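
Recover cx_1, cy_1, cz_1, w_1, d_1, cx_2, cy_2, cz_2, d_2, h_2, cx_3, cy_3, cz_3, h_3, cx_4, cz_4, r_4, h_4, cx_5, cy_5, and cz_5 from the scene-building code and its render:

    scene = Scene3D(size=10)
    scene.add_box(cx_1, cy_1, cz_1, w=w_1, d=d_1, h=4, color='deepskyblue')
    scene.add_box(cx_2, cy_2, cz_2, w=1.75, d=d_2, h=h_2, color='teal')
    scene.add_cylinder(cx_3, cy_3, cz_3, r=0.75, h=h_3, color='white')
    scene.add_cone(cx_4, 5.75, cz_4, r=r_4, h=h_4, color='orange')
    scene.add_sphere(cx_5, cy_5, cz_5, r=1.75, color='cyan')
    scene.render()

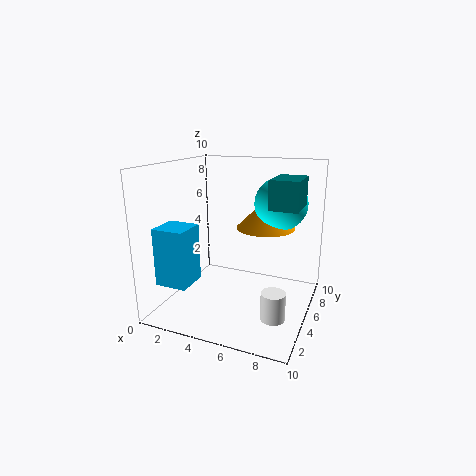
cx_1 = 0.25
cy_1 = 1.75
cz_1 = 2
w_1 = 2.25
d_1 = 2.25
cx_2 = 7.75
cy_2 = 2.75
cz_2 = 7.75
d_2 = 2.5
h_2 = 1.75
cx_3 = 8.5
cy_3 = 2
cz_3 = 1.25
h_3 = 1.75
cx_4 = 6.75
cz_4 = 5.75
r_4 = 2
h_4 = 2
cx_5 = 7.75
cy_5 = 5.75
cz_5 = 7.5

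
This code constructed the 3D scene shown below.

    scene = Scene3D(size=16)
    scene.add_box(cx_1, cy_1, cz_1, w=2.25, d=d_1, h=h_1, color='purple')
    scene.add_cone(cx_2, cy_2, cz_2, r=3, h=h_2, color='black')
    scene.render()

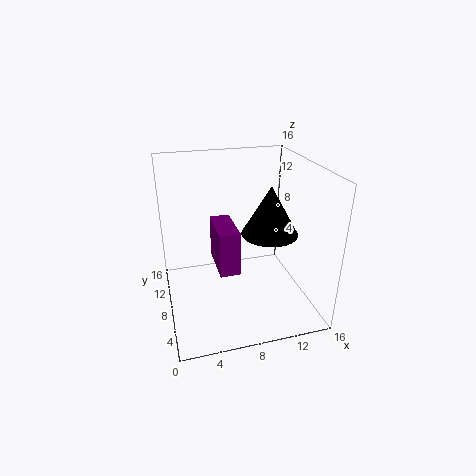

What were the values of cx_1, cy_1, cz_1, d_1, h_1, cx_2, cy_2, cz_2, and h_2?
cx_1 = 5.5; cy_1 = 6; cz_1 = 4.5; d_1 = 5.25; h_1 = 5; cx_2 = 11; cy_2 = 6.25; cz_2 = 9; h_2 = 5.25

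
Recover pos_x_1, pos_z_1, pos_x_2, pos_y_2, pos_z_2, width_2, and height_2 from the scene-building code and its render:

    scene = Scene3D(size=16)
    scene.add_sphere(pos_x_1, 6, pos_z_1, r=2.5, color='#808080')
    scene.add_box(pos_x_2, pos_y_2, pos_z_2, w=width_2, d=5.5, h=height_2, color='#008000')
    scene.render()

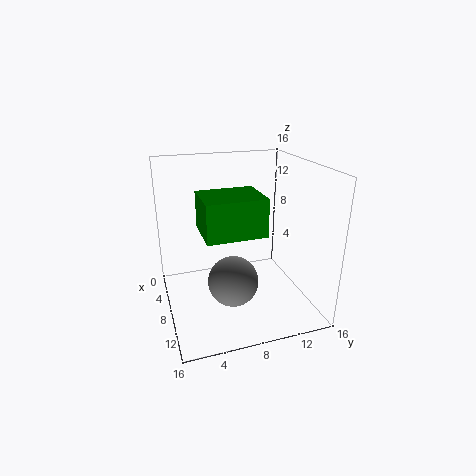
pos_x_1 = 12.5, pos_z_1 = 5.5, pos_x_2 = 10.5, pos_y_2 = 3, pos_z_2 = 11, width_2 = 4.5, height_2 = 3.5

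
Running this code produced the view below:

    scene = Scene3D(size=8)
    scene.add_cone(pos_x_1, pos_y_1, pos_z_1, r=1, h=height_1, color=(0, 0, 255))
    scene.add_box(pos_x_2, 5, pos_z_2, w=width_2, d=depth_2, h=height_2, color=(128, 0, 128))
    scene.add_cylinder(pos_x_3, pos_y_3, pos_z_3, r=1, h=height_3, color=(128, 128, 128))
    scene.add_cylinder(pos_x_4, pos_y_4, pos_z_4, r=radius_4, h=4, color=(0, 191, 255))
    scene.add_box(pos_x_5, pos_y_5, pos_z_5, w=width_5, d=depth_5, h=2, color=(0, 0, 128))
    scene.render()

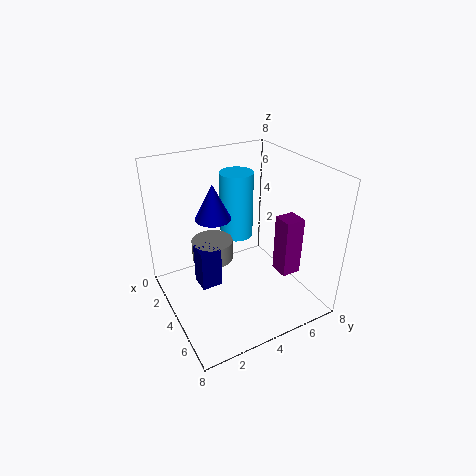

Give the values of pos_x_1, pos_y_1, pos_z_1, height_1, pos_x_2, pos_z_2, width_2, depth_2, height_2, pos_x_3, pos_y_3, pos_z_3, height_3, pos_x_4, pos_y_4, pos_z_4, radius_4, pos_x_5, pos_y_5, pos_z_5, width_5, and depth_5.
pos_x_1 = 3; pos_y_1 = 3; pos_z_1 = 5; height_1 = 2; pos_x_2 = 6; pos_z_2 = 3; width_2 = 1; depth_2 = 1; height_2 = 3; pos_x_3 = 5; pos_y_3 = 2; pos_z_3 = 4; height_3 = 1; pos_x_4 = 2; pos_y_4 = 5; pos_z_4 = 3; radius_4 = 1; pos_x_5 = 5; pos_y_5 = 1; pos_z_5 = 3; width_5 = 1; depth_5 = 1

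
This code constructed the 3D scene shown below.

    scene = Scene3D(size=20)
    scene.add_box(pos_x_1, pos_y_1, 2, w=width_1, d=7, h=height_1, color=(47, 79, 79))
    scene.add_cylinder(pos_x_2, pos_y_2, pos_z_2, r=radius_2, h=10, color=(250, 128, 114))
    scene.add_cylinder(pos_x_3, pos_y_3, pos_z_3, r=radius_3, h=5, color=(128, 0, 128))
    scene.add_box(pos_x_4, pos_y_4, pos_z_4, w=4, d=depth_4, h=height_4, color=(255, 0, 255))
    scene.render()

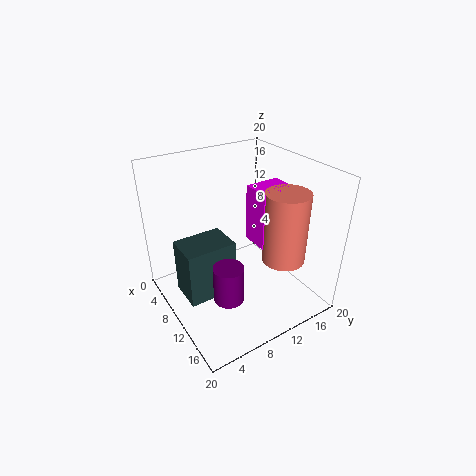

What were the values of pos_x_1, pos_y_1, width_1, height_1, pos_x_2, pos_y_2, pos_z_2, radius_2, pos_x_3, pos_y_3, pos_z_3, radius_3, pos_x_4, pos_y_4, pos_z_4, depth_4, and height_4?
pos_x_1 = 6
pos_y_1 = 2
width_1 = 5
height_1 = 8
pos_x_2 = 14
pos_y_2 = 15
pos_z_2 = 7
radius_2 = 3
pos_x_3 = 14
pos_y_3 = 6
pos_z_3 = 4
radius_3 = 2
pos_x_4 = 9
pos_y_4 = 12
pos_z_4 = 9
depth_4 = 5
height_4 = 8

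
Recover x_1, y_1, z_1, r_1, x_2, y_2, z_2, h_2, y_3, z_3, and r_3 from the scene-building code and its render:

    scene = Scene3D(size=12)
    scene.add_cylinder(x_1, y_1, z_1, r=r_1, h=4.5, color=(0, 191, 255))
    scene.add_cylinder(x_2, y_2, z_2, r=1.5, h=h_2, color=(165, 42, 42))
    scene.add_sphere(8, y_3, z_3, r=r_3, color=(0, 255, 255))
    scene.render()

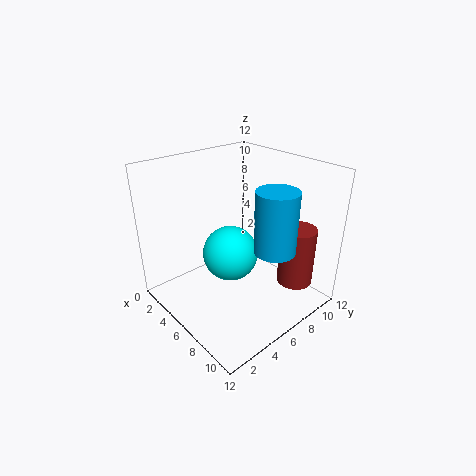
x_1 = 10.5
y_1 = 5.5
z_1 = 7
r_1 = 1.5
x_2 = 9.5
y_2 = 9.5
z_2 = 2
h_2 = 5
y_3 = 3.5
z_3 = 6.5
r_3 = 2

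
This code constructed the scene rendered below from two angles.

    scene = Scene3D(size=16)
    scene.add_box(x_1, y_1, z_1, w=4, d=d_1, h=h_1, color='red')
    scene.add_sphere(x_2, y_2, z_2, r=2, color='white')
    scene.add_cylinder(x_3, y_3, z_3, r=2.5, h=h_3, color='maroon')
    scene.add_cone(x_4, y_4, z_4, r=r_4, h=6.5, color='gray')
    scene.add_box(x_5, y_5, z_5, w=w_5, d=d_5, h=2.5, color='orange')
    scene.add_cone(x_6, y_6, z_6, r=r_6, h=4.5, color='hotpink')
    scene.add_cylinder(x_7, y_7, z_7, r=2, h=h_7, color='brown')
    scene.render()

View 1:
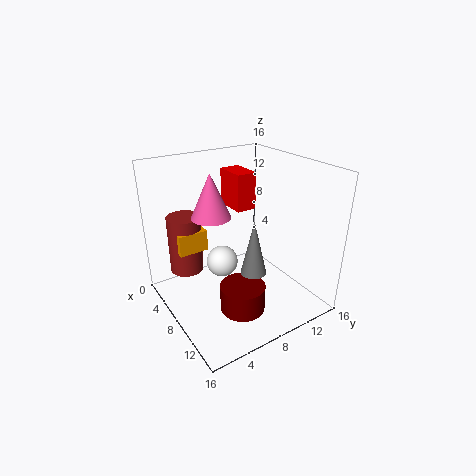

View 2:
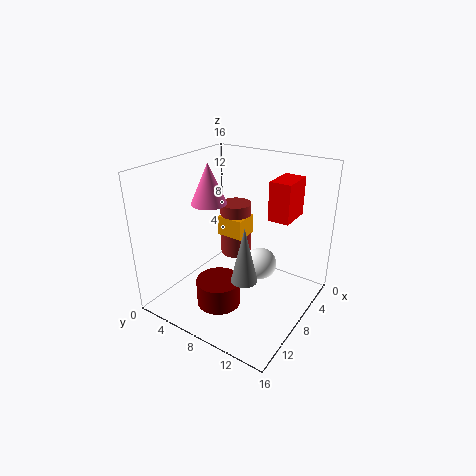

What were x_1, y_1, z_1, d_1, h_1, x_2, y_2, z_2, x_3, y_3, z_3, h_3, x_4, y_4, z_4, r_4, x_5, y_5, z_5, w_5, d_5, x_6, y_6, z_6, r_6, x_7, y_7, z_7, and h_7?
x_1 = 1, y_1 = 10, z_1 = 9.5, d_1 = 2.5, h_1 = 4.5, x_2 = 3.5, y_2 = 8.5, z_2 = 2.5, x_3 = 10.5, y_3 = 7, z_3 = 0.5, h_3 = 3, x_4 = 9, y_4 = 9.5, z_4 = 3.5, r_4 = 1.5, x_5 = 1.5, y_5 = 2.5, z_5 = 5.5, w_5 = 3, d_5 = 3.5, x_6 = 8.5, y_6 = 4.5, z_6 = 11.5, r_6 = 2, x_7 = 2.5, y_7 = 4, z_7 = 2.5, h_7 = 7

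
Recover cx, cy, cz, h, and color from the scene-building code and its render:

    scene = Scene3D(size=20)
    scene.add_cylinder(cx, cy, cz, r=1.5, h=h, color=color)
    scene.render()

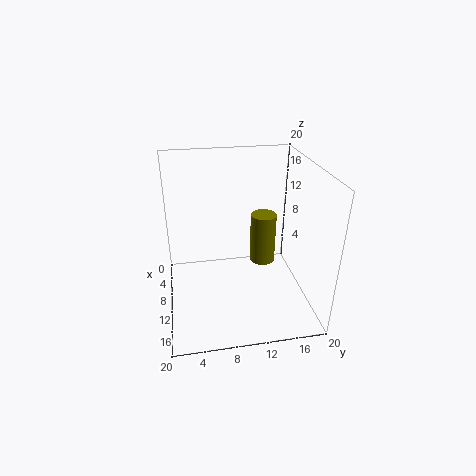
cx = 15.5
cy = 12
cz = 10
h = 6
color = 'olive'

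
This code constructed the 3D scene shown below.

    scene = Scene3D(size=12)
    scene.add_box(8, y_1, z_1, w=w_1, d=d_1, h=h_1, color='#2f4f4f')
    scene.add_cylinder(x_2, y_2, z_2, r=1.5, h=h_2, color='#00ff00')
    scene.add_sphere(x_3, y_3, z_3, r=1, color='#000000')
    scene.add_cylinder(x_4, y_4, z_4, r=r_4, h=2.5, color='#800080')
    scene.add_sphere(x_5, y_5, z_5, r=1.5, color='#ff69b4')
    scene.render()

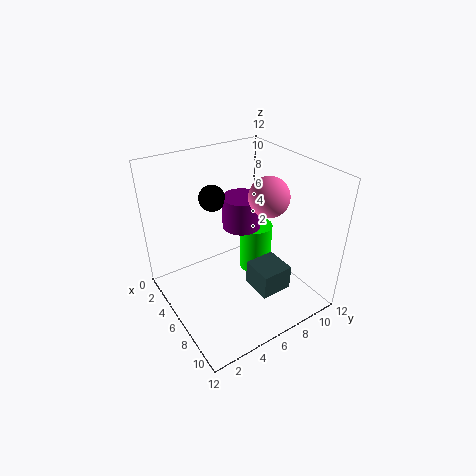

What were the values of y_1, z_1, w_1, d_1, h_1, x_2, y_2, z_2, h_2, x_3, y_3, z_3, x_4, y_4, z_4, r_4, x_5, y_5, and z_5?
y_1 = 5.5; z_1 = 3; w_1 = 2.5; d_1 = 2.5; h_1 = 2; x_2 = 4.5; y_2 = 9; z_2 = 1; h_2 = 4.5; x_3 = 5.5; y_3 = 4; z_3 = 10; x_4 = 6.5; y_4 = 6; z_4 = 7.5; r_4 = 1.5; x_5 = 8.5; y_5 = 7; z_5 = 10.5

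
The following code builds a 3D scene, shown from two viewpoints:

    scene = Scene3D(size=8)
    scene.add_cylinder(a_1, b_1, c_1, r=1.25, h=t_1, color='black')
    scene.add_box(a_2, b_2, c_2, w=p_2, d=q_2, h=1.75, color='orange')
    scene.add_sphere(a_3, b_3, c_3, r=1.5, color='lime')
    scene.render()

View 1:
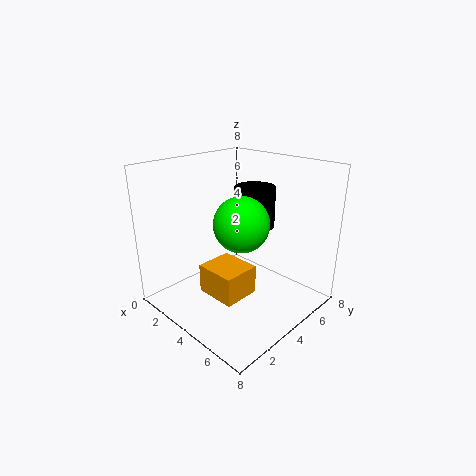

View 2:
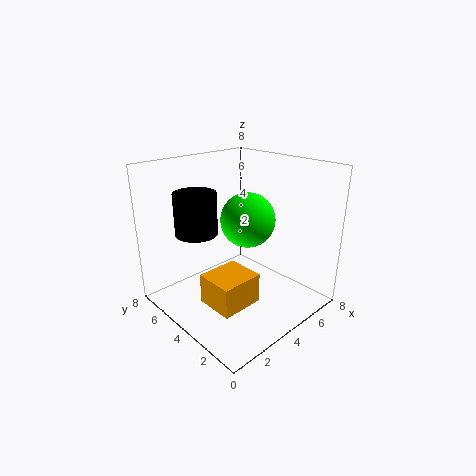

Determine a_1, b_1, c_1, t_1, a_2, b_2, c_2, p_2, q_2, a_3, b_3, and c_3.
a_1 = 3; b_1 = 6.5; c_1 = 3.75; t_1 = 2.5; a_2 = 2; b_2 = 2.75; c_2 = 0.25; p_2 = 2.5; q_2 = 2.25; a_3 = 4.5; b_3 = 3.75; c_3 = 5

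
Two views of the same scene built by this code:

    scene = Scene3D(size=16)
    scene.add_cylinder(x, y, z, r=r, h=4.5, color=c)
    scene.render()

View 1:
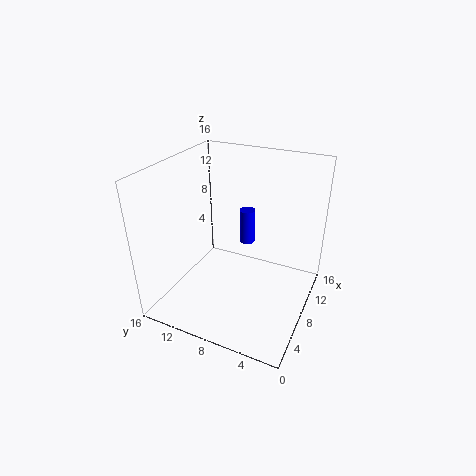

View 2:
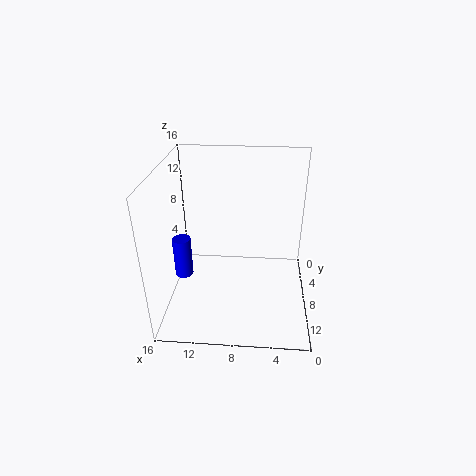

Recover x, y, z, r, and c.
x = 14
y = 9.5
z = 4
r = 1
c = 'blue'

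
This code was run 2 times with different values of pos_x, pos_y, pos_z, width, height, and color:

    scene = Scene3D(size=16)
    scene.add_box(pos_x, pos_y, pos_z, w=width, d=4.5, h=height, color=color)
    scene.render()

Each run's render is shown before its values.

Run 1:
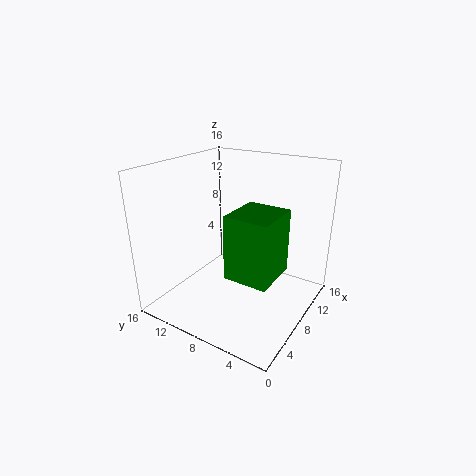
pos_x = 3, pos_y = 2, pos_z = 6, width = 5, height = 6.5, color = 'green'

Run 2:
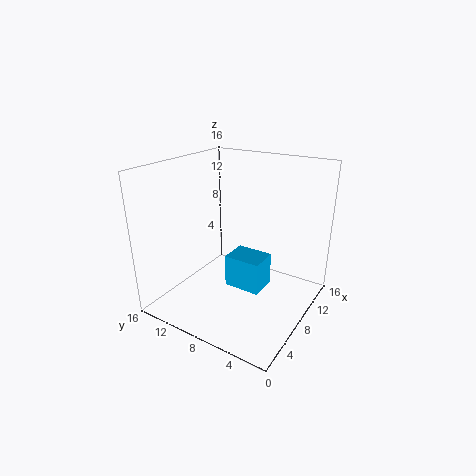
pos_x = 9, pos_y = 6, pos_z = 0.5, width = 3.5, height = 4, color = 'deepskyblue'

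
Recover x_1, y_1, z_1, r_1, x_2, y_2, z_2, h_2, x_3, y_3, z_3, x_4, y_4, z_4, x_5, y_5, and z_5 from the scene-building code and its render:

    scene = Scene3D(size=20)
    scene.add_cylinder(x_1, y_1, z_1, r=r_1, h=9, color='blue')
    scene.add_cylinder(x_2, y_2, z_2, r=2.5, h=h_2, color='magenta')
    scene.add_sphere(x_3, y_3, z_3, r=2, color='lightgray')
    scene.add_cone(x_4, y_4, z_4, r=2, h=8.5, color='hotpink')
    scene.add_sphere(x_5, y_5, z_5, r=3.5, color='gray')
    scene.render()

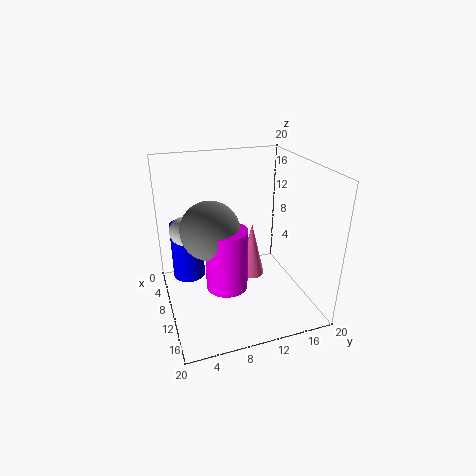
x_1 = 3; y_1 = 4; z_1 = 1; r_1 = 2.5; x_2 = 16; y_2 = 6.5; z_2 = 7; h_2 = 7.5; x_3 = 7.5; y_3 = 3; z_3 = 11; x_4 = 6.5; y_4 = 13.5; z_4 = 1.5; x_5 = 14.5; y_5 = 5; z_5 = 14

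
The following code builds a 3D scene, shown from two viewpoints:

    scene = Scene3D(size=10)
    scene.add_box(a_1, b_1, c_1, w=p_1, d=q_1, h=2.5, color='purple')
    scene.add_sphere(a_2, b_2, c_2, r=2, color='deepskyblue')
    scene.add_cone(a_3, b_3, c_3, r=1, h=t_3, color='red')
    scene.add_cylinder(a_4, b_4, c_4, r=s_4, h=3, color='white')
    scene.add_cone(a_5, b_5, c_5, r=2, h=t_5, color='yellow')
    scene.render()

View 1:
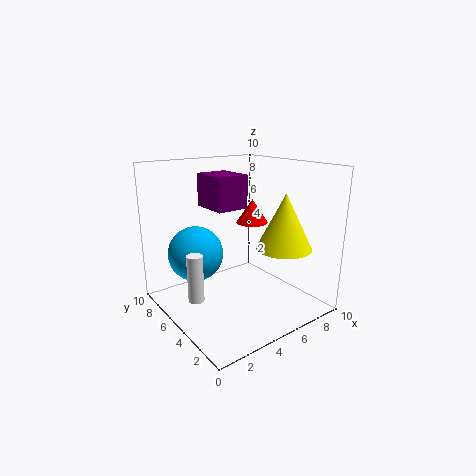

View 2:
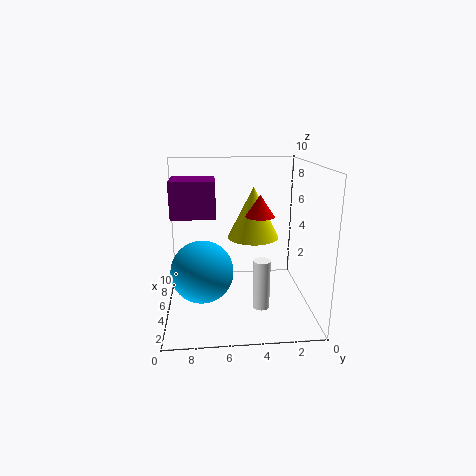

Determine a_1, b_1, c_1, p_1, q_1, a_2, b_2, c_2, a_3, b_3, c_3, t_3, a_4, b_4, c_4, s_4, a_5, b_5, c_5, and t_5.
a_1 = 4.5
b_1 = 6.5
c_1 = 6.5
p_1 = 2.5
q_1 = 3
a_2 = 3
b_2 = 7.5
c_2 = 3.5
a_3 = 5
b_3 = 3.5
c_3 = 6.5
t_3 = 1.5
a_4 = 1
b_4 = 4
c_4 = 2
s_4 = 0.5
a_5 = 8
b_5 = 3.5
c_5 = 4
t_5 = 4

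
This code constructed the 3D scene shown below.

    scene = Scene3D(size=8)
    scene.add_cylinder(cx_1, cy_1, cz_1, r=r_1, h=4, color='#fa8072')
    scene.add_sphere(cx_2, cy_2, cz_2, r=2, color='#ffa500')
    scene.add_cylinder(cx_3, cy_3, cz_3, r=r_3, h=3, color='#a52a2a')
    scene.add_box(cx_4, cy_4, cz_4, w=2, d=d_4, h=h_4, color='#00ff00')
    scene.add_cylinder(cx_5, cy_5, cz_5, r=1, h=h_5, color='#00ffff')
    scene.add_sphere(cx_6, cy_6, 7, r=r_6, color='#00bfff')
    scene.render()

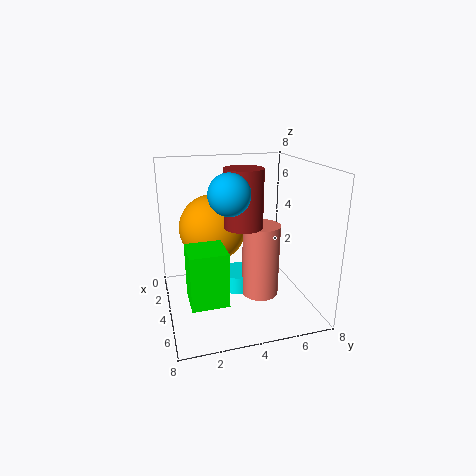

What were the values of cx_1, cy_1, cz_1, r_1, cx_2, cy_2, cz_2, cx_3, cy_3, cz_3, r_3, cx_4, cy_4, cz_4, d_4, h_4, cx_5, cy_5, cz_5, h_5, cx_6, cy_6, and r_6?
cx_1 = 5, cy_1 = 5, cz_1 = 1, r_1 = 1, cx_2 = 2, cy_2 = 3, cz_2 = 4, cx_3 = 5, cy_3 = 4, cz_3 = 5, r_3 = 1, cx_4 = 4, cy_4 = 1, cz_4 = 1, d_4 = 2, h_4 = 3, cx_5 = 4, cy_5 = 4, cz_5 = 1, h_5 = 1, cx_6 = 6, cy_6 = 3, r_6 = 1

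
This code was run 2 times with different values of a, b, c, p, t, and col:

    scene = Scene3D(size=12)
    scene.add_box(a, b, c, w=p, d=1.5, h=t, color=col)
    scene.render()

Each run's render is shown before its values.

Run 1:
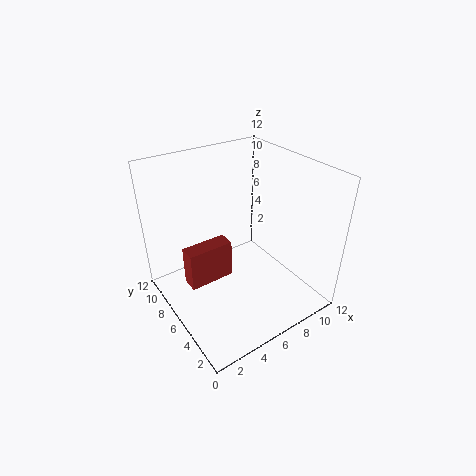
a = 2
b = 7
c = 1.5
p = 4
t = 3.5
col = 'brown'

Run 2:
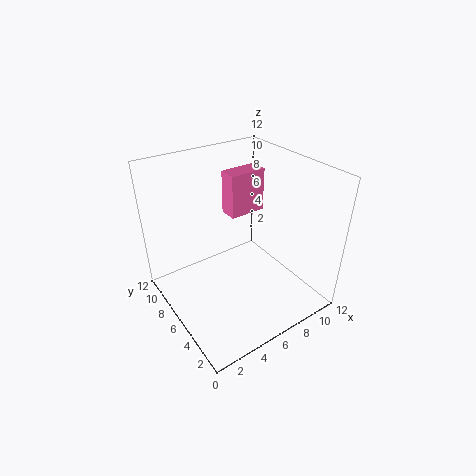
a = 5.5
b = 6
c = 8
p = 3
t = 3.5
col = 'hotpink'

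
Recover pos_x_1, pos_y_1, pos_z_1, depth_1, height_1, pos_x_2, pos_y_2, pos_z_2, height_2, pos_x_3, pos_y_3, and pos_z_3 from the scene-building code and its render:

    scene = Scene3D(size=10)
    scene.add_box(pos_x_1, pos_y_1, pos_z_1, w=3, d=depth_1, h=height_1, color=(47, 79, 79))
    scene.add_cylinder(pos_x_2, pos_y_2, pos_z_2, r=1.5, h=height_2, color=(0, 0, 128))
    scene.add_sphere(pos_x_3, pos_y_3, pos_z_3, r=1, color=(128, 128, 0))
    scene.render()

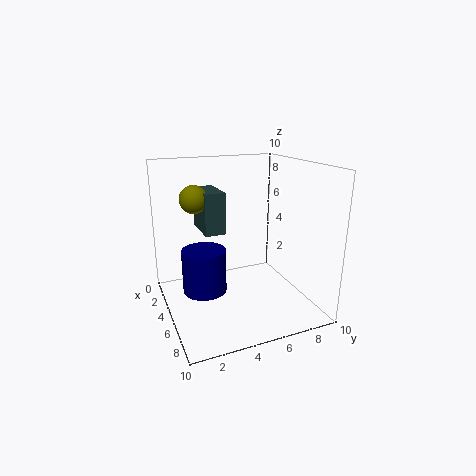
pos_x_1 = 1
pos_y_1 = 3
pos_z_1 = 5
depth_1 = 1.5
height_1 = 3
pos_x_2 = 5
pos_y_2 = 2.5
pos_z_2 = 1.5
height_2 = 3
pos_x_3 = 3
pos_y_3 = 2.5
pos_z_3 = 7.5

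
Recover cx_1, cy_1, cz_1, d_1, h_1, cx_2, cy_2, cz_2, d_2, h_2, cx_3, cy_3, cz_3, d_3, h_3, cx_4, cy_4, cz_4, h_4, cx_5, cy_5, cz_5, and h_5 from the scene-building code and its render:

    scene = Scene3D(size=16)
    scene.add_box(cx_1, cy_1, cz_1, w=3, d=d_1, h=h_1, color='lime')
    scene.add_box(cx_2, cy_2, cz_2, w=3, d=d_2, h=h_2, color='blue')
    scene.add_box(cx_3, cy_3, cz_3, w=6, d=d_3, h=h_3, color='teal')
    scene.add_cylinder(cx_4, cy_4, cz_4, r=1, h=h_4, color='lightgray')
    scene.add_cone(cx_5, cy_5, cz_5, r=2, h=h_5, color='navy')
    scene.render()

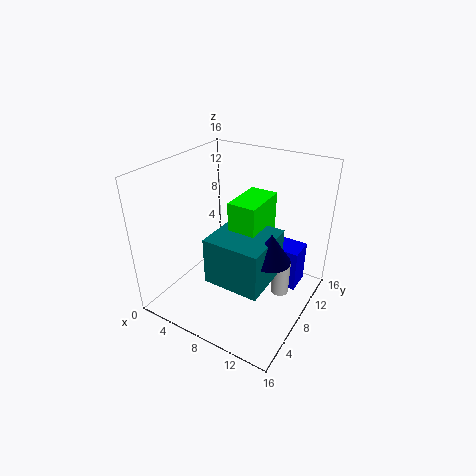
cx_1 = 8, cy_1 = 6, cz_1 = 6, d_1 = 5, h_1 = 7, cx_2 = 11, cy_2 = 11, cz_2 = 1, d_2 = 3, h_2 = 5, cx_3 = 7, cy_3 = 3, cz_3 = 5, d_3 = 6, h_3 = 5, cx_4 = 13, cy_4 = 9, cz_4 = 2, h_4 = 4, cx_5 = 13, cy_5 = 6, cz_5 = 8, h_5 = 3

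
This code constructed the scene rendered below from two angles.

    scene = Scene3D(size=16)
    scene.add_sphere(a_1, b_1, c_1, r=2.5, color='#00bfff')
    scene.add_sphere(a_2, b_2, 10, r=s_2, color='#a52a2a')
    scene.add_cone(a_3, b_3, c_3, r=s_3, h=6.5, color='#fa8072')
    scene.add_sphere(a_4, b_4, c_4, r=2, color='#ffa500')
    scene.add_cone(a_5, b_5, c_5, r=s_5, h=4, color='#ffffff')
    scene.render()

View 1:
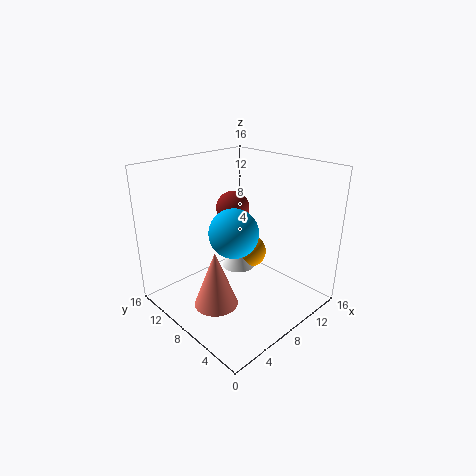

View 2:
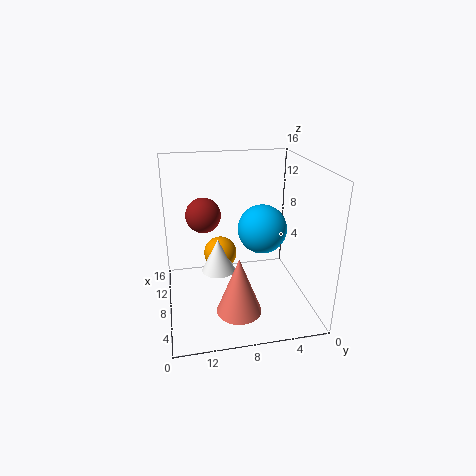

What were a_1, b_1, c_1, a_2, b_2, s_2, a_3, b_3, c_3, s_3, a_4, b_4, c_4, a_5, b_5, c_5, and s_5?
a_1 = 5.5; b_1 = 6; c_1 = 10; a_2 = 10.5; b_2 = 11.5; s_2 = 2; a_3 = 5; b_3 = 8.5; c_3 = 0.5; s_3 = 2.5; a_4 = 11.5; b_4 = 9.5; c_4 = 4.5; a_5 = 10; b_5 = 10; c_5 = 3; s_5 = 2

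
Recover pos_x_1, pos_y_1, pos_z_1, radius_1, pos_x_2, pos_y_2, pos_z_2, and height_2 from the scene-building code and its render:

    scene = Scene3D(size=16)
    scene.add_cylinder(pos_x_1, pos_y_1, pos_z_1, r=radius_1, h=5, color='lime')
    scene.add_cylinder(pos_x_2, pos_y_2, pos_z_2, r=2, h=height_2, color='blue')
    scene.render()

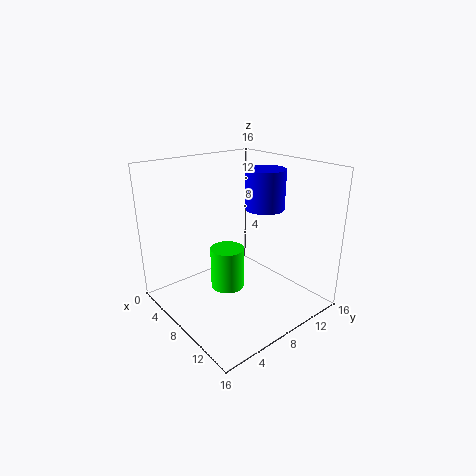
pos_x_1 = 6; pos_y_1 = 8; pos_z_1 = 1; radius_1 = 2; pos_x_2 = 11; pos_y_2 = 9; pos_z_2 = 12; height_2 = 4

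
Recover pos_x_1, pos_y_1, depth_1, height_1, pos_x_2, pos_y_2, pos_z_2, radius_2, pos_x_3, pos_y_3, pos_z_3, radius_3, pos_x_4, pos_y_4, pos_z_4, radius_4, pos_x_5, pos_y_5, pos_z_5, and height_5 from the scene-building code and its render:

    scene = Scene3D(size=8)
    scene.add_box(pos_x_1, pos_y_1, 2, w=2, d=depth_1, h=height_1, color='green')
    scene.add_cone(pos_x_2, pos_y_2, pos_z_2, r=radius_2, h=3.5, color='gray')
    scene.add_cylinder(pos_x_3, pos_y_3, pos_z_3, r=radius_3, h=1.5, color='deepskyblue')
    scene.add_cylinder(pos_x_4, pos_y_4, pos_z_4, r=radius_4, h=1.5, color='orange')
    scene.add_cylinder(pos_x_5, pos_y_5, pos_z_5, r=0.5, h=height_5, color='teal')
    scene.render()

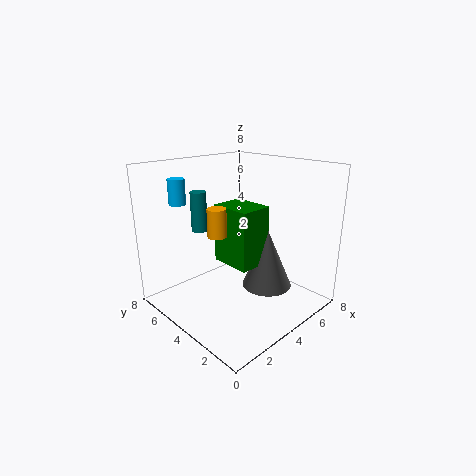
pos_x_1 = 4, pos_y_1 = 3.5, depth_1 = 2.5, height_1 = 3.5, pos_x_2 = 6, pos_y_2 = 3.5, pos_z_2 = 0.5, radius_2 = 1.5, pos_x_3 = 2.5, pos_y_3 = 7.5, pos_z_3 = 5.5, radius_3 = 0.5, pos_x_4 = 2.5, pos_y_4 = 4, pos_z_4 = 4.5, radius_4 = 0.5, pos_x_5 = 4, pos_y_5 = 7.5, pos_z_5 = 3.5, height_5 = 2.5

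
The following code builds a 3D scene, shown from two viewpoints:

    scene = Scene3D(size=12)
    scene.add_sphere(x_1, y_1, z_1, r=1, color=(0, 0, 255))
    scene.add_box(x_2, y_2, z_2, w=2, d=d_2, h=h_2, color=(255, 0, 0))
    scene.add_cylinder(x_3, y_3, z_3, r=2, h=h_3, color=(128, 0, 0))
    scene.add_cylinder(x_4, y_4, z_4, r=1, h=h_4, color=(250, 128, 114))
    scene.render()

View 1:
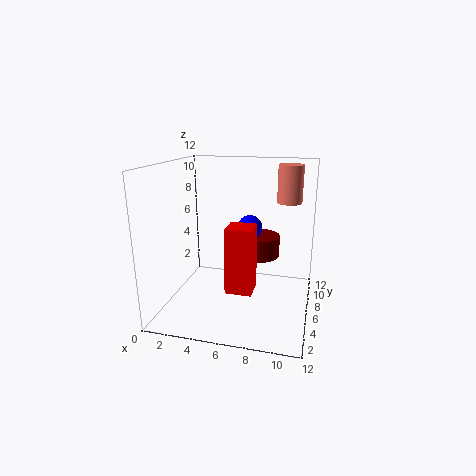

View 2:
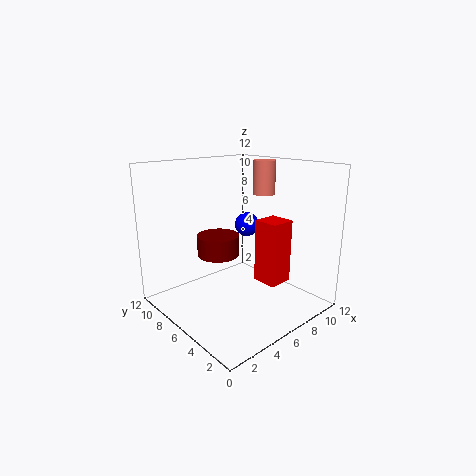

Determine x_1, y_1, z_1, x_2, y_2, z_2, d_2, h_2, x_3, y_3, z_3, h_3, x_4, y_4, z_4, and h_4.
x_1 = 7
y_1 = 6
z_1 = 7
x_2 = 6
y_2 = 2
z_2 = 3
d_2 = 2
h_2 = 5
x_3 = 7
y_3 = 10
z_3 = 3
h_3 = 2
x_4 = 10
y_4 = 7
z_4 = 9
h_4 = 3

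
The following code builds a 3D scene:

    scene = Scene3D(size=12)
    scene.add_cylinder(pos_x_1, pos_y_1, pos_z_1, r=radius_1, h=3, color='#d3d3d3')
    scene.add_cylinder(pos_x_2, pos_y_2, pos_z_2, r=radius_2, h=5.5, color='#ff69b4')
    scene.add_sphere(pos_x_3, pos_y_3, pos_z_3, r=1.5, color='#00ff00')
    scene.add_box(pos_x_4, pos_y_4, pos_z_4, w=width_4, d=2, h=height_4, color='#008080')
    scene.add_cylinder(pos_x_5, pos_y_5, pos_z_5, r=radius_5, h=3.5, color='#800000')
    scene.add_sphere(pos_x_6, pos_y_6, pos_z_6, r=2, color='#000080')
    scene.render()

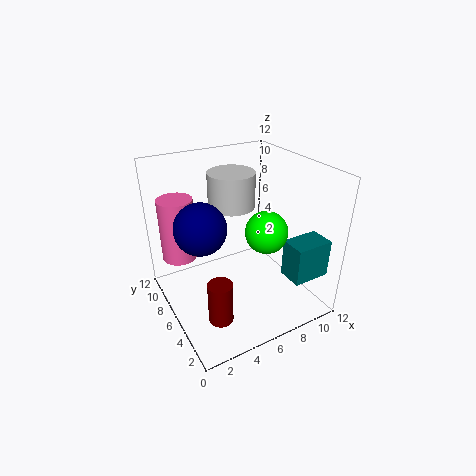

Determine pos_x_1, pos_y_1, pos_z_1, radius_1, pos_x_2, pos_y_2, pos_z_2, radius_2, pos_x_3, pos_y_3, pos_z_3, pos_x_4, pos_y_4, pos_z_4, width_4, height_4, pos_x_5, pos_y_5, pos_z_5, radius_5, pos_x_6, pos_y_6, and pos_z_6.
pos_x_1 = 6.5, pos_y_1 = 8, pos_z_1 = 8, radius_1 = 2, pos_x_2 = 2, pos_y_2 = 9.5, pos_z_2 = 3.5, radius_2 = 1.5, pos_x_3 = 6, pos_y_3 = 2, pos_z_3 = 8.5, pos_x_4 = 8, pos_y_4 = 0.5, pos_z_4 = 4, width_4 = 3, height_4 = 3, pos_x_5 = 3, pos_y_5 = 3.5, pos_z_5 = 0.5, radius_5 = 1, pos_x_6 = 2.5, pos_y_6 = 5.5, pos_z_6 = 8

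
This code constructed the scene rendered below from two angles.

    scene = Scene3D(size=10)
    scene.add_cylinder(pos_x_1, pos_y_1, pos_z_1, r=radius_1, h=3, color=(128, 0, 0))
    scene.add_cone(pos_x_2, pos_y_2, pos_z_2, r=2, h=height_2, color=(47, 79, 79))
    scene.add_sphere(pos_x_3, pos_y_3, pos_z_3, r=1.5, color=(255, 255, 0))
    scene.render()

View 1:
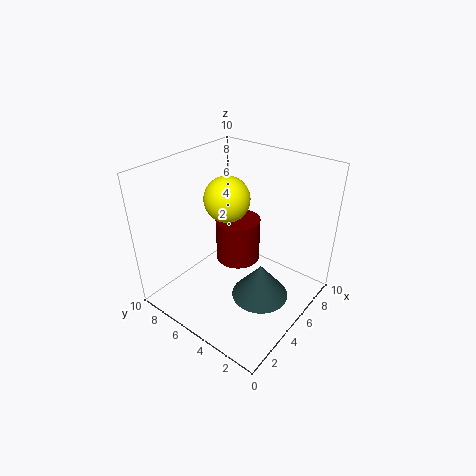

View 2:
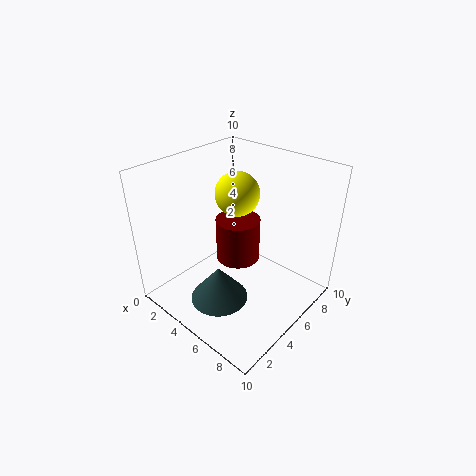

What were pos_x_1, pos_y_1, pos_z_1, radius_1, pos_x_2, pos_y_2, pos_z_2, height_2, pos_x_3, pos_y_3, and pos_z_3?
pos_x_1 = 5, pos_y_1 = 5, pos_z_1 = 3.5, radius_1 = 1.5, pos_x_2 = 5, pos_y_2 = 3, pos_z_2 = 1, height_2 = 2.5, pos_x_3 = 4.5, pos_y_3 = 5.5, pos_z_3 = 8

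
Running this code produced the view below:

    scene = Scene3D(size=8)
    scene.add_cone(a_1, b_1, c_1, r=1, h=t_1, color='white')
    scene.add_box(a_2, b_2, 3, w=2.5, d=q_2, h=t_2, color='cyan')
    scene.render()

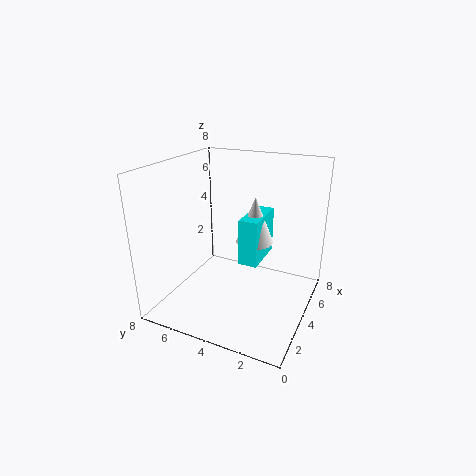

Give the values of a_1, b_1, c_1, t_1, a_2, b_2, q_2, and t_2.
a_1 = 4, b_1 = 3, c_1 = 4, t_1 = 2.5, a_2 = 3, b_2 = 2.5, q_2 = 1, t_2 = 2.5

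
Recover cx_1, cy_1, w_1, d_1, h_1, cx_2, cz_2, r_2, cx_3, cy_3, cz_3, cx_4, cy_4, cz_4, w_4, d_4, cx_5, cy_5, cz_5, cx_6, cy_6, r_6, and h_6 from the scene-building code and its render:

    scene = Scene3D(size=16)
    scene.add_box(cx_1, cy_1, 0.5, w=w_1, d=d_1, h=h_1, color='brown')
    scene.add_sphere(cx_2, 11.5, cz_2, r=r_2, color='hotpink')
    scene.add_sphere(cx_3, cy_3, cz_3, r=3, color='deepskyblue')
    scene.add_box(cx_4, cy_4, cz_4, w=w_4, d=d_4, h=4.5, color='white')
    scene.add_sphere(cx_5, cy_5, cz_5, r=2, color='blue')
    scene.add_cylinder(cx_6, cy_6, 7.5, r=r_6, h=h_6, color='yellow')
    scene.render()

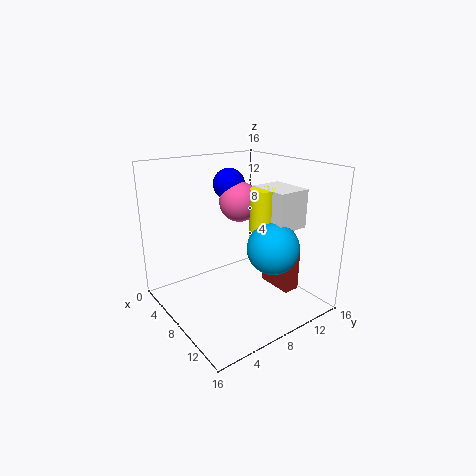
cx_1 = 6.5
cy_1 = 13
w_1 = 4.5
d_1 = 2
h_1 = 5
cx_2 = 3.5
cz_2 = 10.5
r_2 = 2.5
cx_3 = 10
cy_3 = 11.5
cz_3 = 6.5
cx_4 = 6
cy_4 = 11.5
cz_4 = 8.5
w_4 = 5
d_4 = 4
cx_5 = 2
cy_5 = 11
cz_5 = 12.5
cx_6 = 8
cy_6 = 11.5
r_6 = 1.5
h_6 = 5.5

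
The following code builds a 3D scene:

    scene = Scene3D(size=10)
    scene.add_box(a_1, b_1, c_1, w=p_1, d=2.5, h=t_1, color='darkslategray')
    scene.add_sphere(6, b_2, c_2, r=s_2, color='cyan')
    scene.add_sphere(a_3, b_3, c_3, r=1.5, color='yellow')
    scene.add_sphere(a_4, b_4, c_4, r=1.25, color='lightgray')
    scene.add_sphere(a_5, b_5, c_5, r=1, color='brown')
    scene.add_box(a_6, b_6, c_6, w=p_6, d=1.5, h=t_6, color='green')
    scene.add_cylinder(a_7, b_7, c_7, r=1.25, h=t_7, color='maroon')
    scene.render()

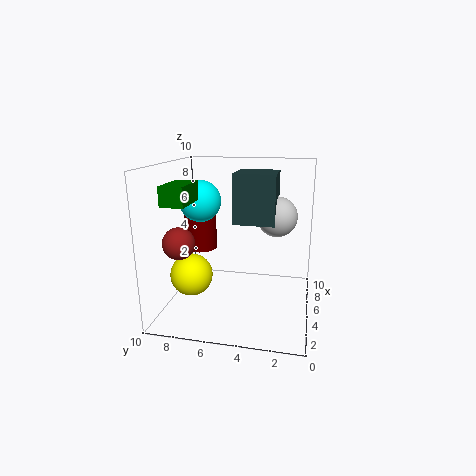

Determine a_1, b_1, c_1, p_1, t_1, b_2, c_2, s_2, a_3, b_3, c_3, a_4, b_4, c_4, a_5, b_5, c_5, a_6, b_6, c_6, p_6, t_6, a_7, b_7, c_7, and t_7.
a_1 = 2.25
b_1 = 2.25
c_1 = 6.75
p_1 = 2.5
t_1 = 3
b_2 = 8
c_2 = 7.25
s_2 = 1.5
a_3 = 4.25
b_3 = 8.25
c_3 = 2.25
a_4 = 3.75
b_4 = 2.25
c_4 = 7
a_5 = 1.75
b_5 = 8
c_5 = 5.5
a_6 = 1.5
b_6 = 7.5
c_6 = 7.75
p_6 = 2.75
t_6 = 1.25
a_7 = 7.25
b_7 = 8.5
c_7 = 3.25
t_7 = 3.5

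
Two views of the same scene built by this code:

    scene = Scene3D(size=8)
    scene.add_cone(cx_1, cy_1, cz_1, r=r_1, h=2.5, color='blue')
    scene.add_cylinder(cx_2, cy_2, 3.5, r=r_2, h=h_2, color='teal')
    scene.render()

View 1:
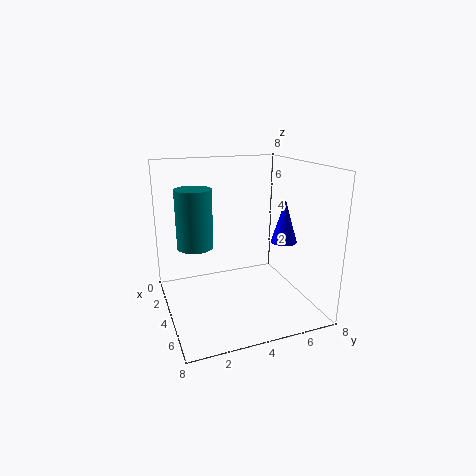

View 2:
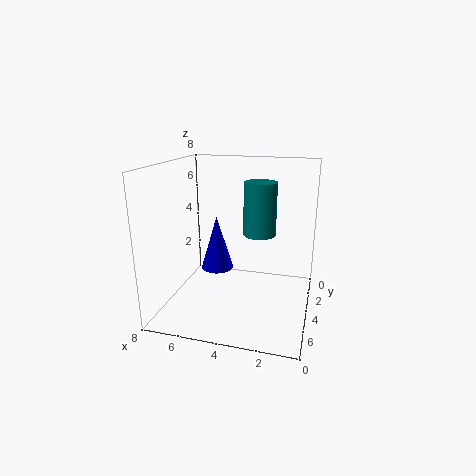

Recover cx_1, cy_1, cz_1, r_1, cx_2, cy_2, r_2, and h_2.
cx_1 = 4.25; cy_1 = 6.75; cz_1 = 3.5; r_1 = 0.75; cx_2 = 3.25; cy_2 = 1.75; r_2 = 1; h_2 = 3.25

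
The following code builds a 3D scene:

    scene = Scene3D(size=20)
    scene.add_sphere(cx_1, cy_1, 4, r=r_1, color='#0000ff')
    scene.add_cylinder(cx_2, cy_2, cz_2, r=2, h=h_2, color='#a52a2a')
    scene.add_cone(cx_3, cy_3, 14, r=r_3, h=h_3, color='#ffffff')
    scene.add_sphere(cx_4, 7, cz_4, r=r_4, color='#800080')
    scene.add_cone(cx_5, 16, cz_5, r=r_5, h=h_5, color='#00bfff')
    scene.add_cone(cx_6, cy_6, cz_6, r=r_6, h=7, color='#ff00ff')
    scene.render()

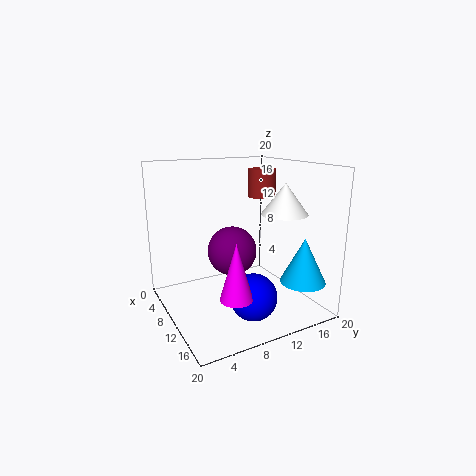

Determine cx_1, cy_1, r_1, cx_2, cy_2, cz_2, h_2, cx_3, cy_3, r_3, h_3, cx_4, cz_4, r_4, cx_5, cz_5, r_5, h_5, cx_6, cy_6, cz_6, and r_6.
cx_1 = 16
cy_1 = 9
r_1 = 3
cx_2 = 8
cy_2 = 15
cz_2 = 15
h_2 = 4
cx_3 = 15
cy_3 = 14
r_3 = 3
h_3 = 4
cx_4 = 14
cz_4 = 10
r_4 = 3
cx_5 = 17
cz_5 = 5
r_5 = 3
h_5 = 6
cx_6 = 17
cy_6 = 6
cz_6 = 5
r_6 = 2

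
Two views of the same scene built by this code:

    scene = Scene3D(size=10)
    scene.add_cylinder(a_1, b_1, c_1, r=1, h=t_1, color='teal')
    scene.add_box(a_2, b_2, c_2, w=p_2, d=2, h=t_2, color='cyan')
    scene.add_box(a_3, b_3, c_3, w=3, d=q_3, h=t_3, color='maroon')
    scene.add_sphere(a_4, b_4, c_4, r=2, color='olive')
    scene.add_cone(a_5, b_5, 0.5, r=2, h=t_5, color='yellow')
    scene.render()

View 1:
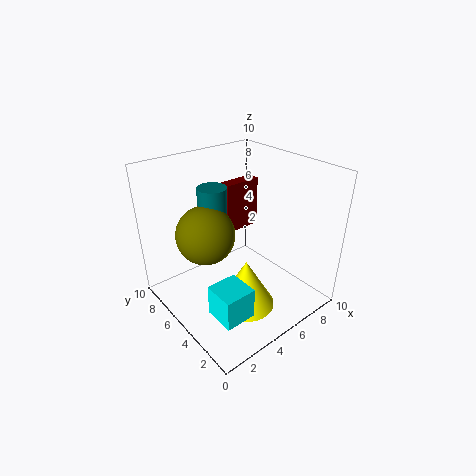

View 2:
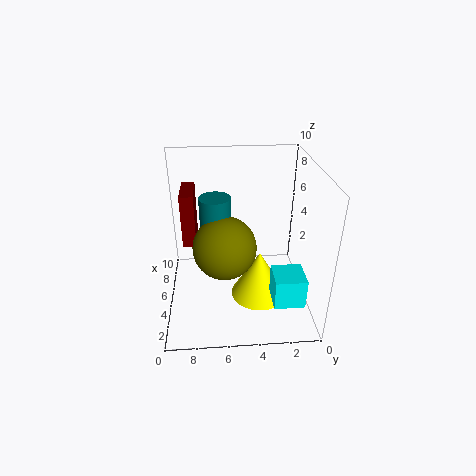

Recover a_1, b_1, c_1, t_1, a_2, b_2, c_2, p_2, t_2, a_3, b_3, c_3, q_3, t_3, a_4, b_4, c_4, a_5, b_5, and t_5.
a_1 = 4; b_1 = 6.5; c_1 = 5; t_1 = 3.5; a_2 = 1; b_2 = 1; c_2 = 2; p_2 = 2; t_2 = 2; a_3 = 6.5; b_3 = 8; c_3 = 3.5; q_3 = 1; t_3 = 4; a_4 = 3; b_4 = 6; c_4 = 5.5; a_5 = 4.5; b_5 = 3.5; t_5 = 3.5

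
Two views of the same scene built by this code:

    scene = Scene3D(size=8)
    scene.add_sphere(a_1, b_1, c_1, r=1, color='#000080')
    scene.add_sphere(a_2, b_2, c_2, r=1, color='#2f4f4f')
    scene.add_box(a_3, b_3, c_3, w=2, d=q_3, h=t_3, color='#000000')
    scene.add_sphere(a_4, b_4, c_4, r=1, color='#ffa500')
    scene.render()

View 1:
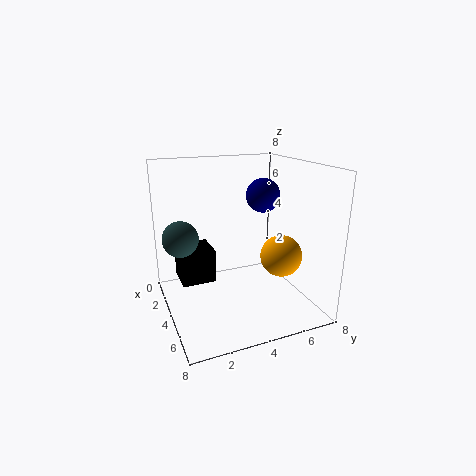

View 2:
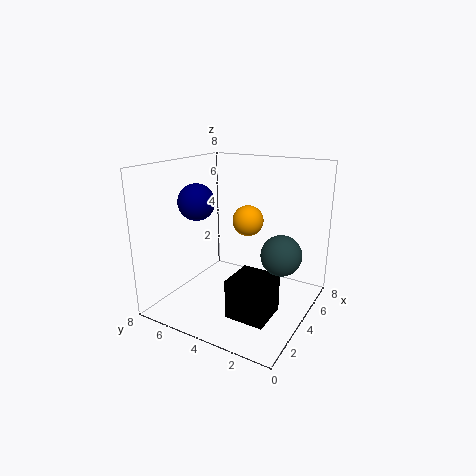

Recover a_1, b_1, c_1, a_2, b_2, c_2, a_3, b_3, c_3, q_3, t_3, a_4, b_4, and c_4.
a_1 = 3
b_1 = 6
c_1 = 6
a_2 = 3
b_2 = 1
c_2 = 4
a_3 = 1
b_3 = 1
c_3 = 1
q_3 = 2
t_3 = 2
a_4 = 7
b_4 = 5
c_4 = 4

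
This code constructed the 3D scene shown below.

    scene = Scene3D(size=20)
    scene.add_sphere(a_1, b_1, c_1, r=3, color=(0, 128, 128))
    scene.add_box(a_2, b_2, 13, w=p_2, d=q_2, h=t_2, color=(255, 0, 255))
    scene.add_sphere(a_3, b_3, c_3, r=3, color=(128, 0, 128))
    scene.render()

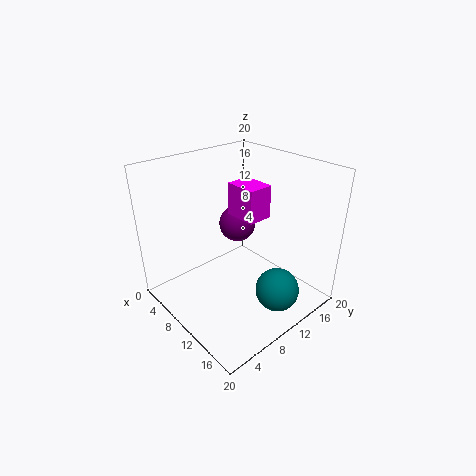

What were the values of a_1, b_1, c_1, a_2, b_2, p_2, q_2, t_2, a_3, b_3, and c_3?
a_1 = 16
b_1 = 12
c_1 = 3.5
a_2 = 8
b_2 = 10
p_2 = 4.5
q_2 = 3.5
t_2 = 4.5
a_3 = 3
b_3 = 16
c_3 = 7.5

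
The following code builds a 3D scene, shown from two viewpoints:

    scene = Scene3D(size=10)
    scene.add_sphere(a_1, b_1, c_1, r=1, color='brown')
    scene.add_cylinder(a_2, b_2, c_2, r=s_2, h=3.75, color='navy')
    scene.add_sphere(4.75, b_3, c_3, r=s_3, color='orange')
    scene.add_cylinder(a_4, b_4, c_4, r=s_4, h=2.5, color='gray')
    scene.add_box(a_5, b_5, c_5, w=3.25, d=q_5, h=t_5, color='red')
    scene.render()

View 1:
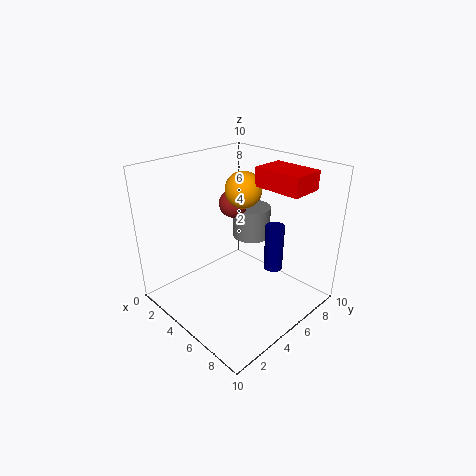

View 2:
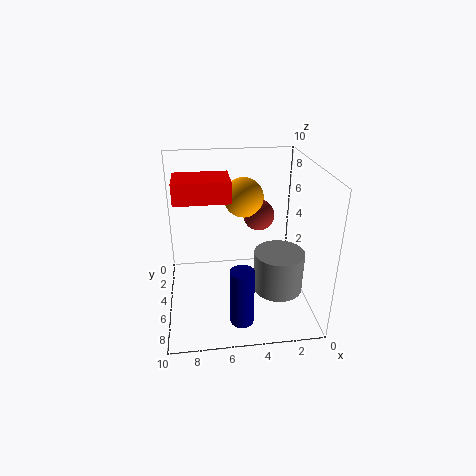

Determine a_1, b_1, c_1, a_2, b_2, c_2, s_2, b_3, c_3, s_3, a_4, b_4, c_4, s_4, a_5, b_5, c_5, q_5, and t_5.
a_1 = 3.75; b_1 = 5.75; c_1 = 7; a_2 = 5.25; b_2 = 8.75; c_2 = 1; s_2 = 0.75; b_3 = 5.75; c_3 = 8.25; s_3 = 1.25; a_4 = 3; b_4 = 8.5; c_4 = 3.25; s_4 = 1.5; a_5 = 5.75; b_5 = 5.75; c_5 = 8.75; q_5 = 2.25; t_5 = 1.25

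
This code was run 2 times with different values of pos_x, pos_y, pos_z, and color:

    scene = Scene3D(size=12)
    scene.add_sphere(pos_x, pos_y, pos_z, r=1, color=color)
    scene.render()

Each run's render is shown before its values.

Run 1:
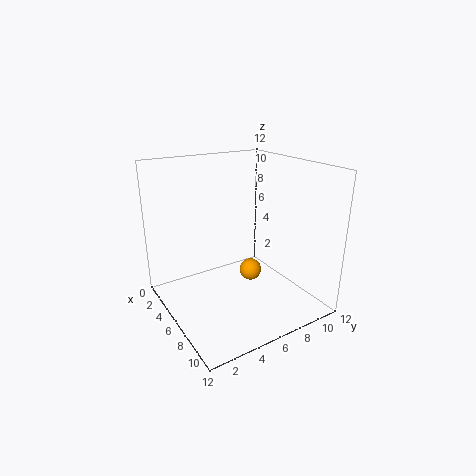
pos_x = 5; pos_y = 8; pos_z = 2; color = 'orange'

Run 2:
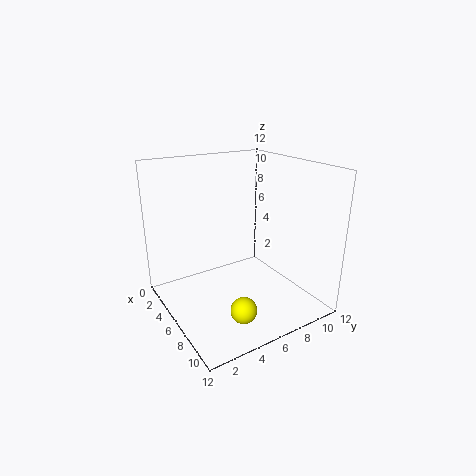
pos_x = 10; pos_y = 4; pos_z = 2; color = 'yellow'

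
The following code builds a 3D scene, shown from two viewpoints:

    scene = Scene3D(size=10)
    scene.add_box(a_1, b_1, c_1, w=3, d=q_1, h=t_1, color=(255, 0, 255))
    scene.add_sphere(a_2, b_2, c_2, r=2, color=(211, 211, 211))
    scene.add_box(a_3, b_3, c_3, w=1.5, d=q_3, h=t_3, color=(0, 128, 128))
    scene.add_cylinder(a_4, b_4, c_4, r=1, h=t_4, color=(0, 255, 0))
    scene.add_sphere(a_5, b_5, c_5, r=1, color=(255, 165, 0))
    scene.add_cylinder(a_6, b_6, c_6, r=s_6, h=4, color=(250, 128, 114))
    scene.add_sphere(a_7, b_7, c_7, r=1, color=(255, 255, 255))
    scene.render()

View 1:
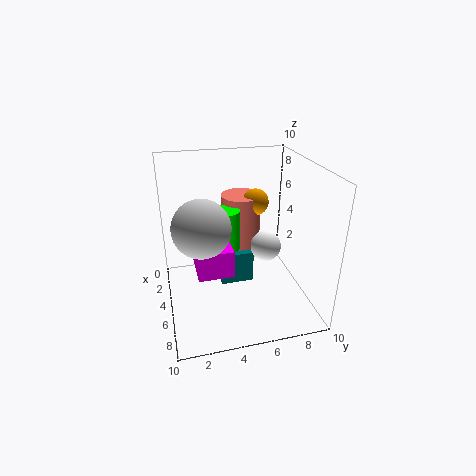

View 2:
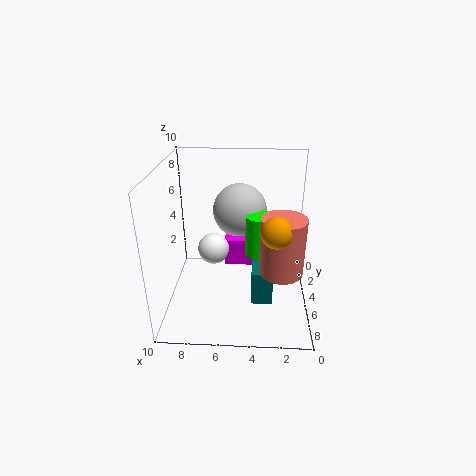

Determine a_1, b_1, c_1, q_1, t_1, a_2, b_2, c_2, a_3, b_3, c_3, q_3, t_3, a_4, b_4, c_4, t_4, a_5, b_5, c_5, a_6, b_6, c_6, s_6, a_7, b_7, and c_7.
a_1 = 3
b_1 = 2
c_1 = 2.5
q_1 = 2.5
t_1 = 2
a_2 = 5
b_2 = 2.5
c_2 = 6
a_3 = 2.5
b_3 = 4
c_3 = 0.5
q_3 = 2.5
t_3 = 2.5
a_4 = 3.5
b_4 = 4.5
c_4 = 3.5
t_4 = 3
a_5 = 2.5
b_5 = 7
c_5 = 6.5
a_6 = 2
b_6 = 6
c_6 = 3
s_6 = 1.5
a_7 = 6.5
b_7 = 6.5
c_7 = 5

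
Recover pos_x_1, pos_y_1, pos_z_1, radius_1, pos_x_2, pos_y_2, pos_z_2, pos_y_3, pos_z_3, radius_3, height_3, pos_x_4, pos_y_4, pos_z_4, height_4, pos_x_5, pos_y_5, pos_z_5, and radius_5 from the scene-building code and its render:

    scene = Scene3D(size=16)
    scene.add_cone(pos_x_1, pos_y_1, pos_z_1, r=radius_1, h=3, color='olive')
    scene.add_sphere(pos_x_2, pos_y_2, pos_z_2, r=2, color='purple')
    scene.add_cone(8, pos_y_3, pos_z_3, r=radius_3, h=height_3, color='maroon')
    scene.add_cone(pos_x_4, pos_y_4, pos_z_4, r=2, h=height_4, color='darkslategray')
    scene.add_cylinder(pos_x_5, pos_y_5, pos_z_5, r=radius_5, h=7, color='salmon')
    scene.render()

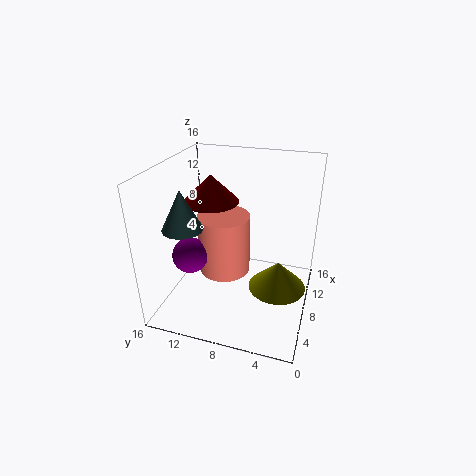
pos_x_1 = 6
pos_y_1 = 3
pos_z_1 = 4
radius_1 = 3
pos_x_2 = 6
pos_y_2 = 13
pos_z_2 = 6
pos_y_3 = 11
pos_z_3 = 12
radius_3 = 3
height_3 = 3
pos_x_4 = 3
pos_y_4 = 12
pos_z_4 = 11
height_4 = 4
pos_x_5 = 9
pos_y_5 = 10
pos_z_5 = 3
radius_5 = 3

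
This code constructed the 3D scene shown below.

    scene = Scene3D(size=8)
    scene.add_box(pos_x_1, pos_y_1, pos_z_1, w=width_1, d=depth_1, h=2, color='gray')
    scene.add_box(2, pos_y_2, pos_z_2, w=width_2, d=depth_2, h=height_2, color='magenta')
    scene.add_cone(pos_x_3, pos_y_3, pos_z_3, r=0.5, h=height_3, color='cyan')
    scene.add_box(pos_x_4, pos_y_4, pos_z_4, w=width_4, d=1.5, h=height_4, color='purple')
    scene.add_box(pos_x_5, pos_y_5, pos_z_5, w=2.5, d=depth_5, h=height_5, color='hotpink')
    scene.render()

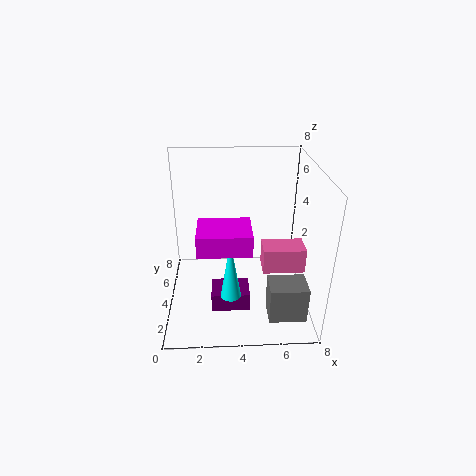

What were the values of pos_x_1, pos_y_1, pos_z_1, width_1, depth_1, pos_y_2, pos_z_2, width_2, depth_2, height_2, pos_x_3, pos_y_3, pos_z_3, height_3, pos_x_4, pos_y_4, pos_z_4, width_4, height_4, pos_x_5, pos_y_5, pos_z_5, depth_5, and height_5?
pos_x_1 = 5.5, pos_y_1 = 1, pos_z_1 = 0.5, width_1 = 2, depth_1 = 1.5, pos_y_2 = 0.5, pos_z_2 = 5, width_2 = 2.5, depth_2 = 2, height_2 = 1, pos_x_3 = 3.5, pos_y_3 = 1, pos_z_3 = 2.5, height_3 = 3, pos_x_4 = 2.5, pos_y_4 = 1.5, pos_z_4 = 1, width_4 = 2, height_4 = 1, pos_x_5 = 5.5, pos_y_5 = 4, pos_z_5 = 1.5, depth_5 = 1.5, height_5 = 1.5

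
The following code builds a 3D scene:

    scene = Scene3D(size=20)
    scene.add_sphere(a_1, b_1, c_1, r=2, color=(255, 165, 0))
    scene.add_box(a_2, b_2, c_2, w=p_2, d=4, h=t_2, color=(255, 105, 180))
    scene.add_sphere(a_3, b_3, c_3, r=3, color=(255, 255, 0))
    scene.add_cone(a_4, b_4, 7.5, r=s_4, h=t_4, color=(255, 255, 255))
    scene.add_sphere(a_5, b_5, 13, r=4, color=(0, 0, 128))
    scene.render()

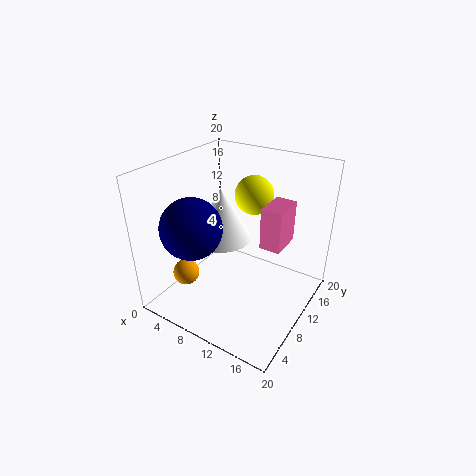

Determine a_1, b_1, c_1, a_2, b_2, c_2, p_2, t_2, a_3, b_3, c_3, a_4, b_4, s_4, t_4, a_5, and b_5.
a_1 = 2, b_1 = 7.5, c_1 = 2.5, a_2 = 15.5, b_2 = 6, c_2 = 12.5, p_2 = 2.5, t_2 = 5, a_3 = 8.5, b_3 = 17, c_3 = 13.5, a_4 = 5.5, b_4 = 12.5, s_4 = 4.5, t_4 = 8, a_5 = 6.5, b_5 = 4.5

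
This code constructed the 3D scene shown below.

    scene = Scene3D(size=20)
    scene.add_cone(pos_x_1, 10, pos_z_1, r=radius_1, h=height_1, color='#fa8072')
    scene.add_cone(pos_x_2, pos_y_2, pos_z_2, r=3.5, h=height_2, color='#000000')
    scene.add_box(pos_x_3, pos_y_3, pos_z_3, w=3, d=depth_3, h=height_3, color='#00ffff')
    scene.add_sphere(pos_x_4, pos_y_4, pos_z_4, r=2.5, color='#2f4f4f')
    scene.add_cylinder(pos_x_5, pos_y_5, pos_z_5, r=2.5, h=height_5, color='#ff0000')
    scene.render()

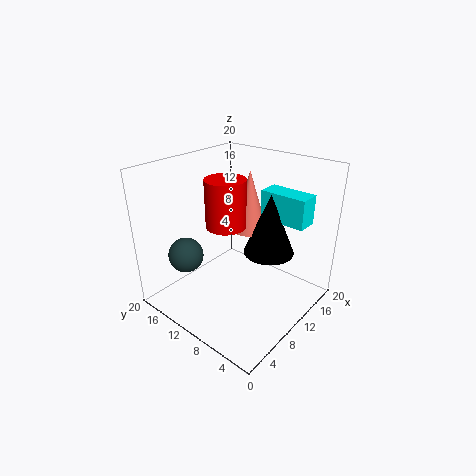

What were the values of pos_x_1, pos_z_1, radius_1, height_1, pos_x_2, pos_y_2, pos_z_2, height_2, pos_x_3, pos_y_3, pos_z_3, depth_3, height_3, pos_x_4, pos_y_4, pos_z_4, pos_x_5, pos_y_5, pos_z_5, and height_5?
pos_x_1 = 12.5; pos_z_1 = 10.5; radius_1 = 2.5; height_1 = 8.5; pos_x_2 = 12.5; pos_y_2 = 6.5; pos_z_2 = 8; height_2 = 8.5; pos_x_3 = 13; pos_y_3 = 2; pos_z_3 = 12.5; depth_3 = 6.5; height_3 = 4; pos_x_4 = 5.5; pos_y_4 = 16; pos_z_4 = 7; pos_x_5 = 6.5; pos_y_5 = 9; pos_z_5 = 13.5; height_5 = 6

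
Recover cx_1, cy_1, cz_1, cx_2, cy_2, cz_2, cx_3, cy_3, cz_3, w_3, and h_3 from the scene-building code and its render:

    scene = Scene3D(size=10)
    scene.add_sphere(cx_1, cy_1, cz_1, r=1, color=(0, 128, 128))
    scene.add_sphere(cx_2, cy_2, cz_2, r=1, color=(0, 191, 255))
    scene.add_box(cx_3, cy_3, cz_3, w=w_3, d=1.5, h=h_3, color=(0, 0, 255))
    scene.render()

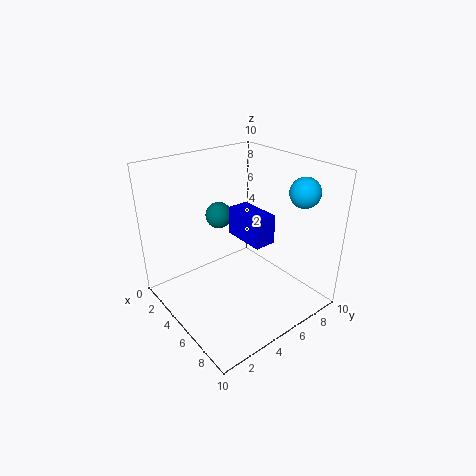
cx_1 = 2
cy_1 = 5.5
cz_1 = 5.5
cx_2 = 8
cy_2 = 8
cz_2 = 8.5
cx_3 = 4
cy_3 = 5
cz_3 = 5
w_3 = 3
h_3 = 2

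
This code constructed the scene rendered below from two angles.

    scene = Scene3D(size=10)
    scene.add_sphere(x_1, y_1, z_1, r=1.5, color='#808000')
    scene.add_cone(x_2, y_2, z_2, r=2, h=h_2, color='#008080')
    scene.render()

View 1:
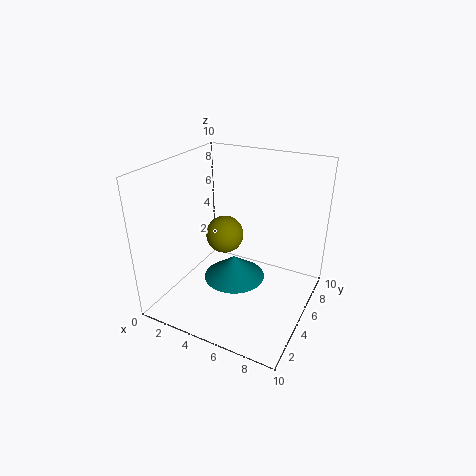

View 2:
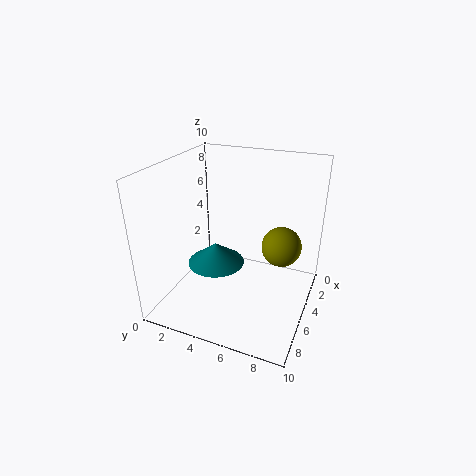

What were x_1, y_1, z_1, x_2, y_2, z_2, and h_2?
x_1 = 2.5, y_1 = 7.5, z_1 = 3.5, x_2 = 5.5, y_2 = 3.5, z_2 = 3, h_2 = 1.5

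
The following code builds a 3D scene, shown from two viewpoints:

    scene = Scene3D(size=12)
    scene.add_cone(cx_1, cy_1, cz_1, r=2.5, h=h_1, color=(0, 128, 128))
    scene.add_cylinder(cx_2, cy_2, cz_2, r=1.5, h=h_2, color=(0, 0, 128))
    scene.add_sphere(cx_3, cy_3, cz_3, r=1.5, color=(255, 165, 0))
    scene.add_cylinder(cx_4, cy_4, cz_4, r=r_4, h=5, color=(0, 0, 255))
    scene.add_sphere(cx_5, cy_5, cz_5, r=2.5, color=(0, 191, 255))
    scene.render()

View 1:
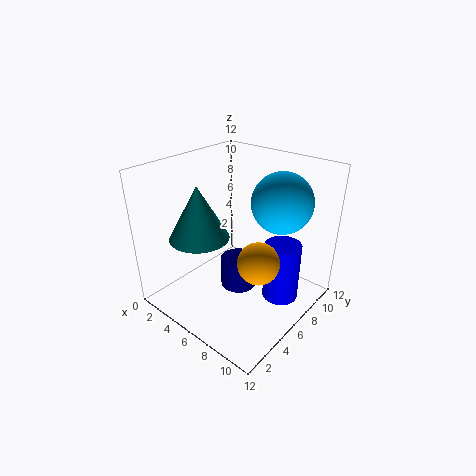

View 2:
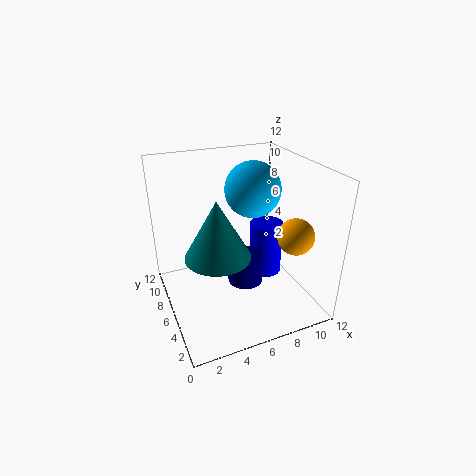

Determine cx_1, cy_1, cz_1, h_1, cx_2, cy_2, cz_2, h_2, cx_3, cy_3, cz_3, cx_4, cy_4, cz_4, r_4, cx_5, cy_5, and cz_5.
cx_1 = 3.5; cy_1 = 4; cz_1 = 6; h_1 = 4.5; cx_2 = 6.5; cy_2 = 5.5; cz_2 = 2; h_2 = 2.5; cx_3 = 10; cy_3 = 3.5; cz_3 = 6.5; cx_4 = 9.5; cy_4 = 7.5; cz_4 = 1; r_4 = 1.5; cx_5 = 8.5; cy_5 = 8.5; cz_5 = 9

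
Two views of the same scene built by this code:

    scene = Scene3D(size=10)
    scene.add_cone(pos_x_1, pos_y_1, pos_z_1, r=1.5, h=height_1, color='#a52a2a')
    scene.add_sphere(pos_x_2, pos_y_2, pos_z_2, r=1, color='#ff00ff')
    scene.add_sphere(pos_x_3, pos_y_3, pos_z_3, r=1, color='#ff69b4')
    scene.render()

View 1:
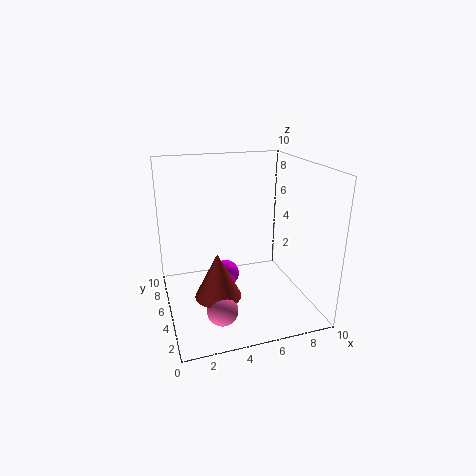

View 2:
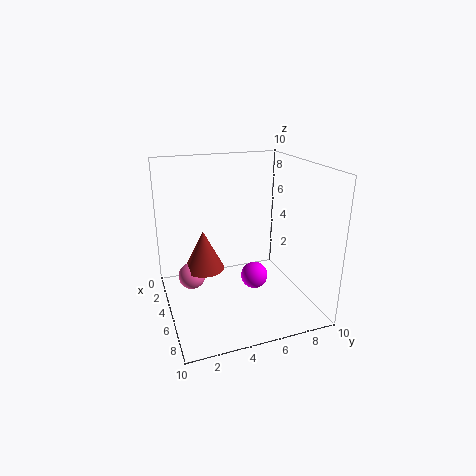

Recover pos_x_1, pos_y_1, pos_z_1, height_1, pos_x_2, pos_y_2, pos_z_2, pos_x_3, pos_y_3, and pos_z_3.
pos_x_1 = 3, pos_y_1 = 3, pos_z_1 = 2, height_1 = 3, pos_x_2 = 4.5, pos_y_2 = 6.5, pos_z_2 = 1.5, pos_x_3 = 3, pos_y_3 = 2, pos_z_3 = 1.5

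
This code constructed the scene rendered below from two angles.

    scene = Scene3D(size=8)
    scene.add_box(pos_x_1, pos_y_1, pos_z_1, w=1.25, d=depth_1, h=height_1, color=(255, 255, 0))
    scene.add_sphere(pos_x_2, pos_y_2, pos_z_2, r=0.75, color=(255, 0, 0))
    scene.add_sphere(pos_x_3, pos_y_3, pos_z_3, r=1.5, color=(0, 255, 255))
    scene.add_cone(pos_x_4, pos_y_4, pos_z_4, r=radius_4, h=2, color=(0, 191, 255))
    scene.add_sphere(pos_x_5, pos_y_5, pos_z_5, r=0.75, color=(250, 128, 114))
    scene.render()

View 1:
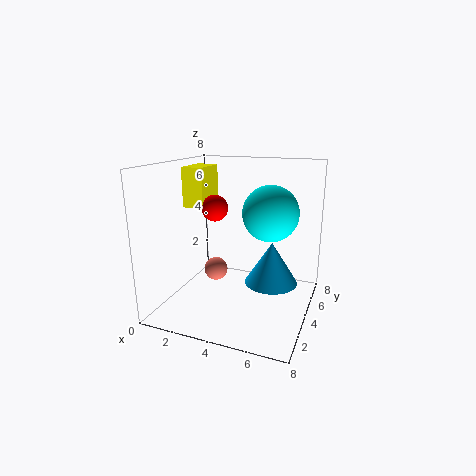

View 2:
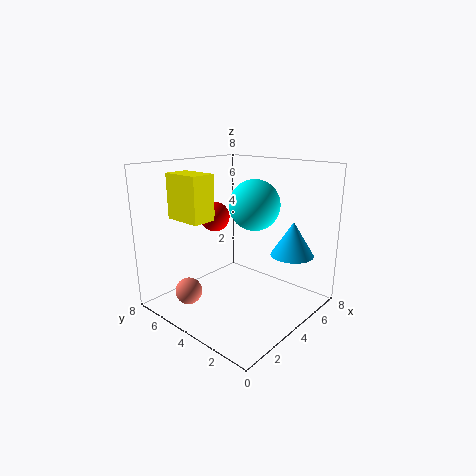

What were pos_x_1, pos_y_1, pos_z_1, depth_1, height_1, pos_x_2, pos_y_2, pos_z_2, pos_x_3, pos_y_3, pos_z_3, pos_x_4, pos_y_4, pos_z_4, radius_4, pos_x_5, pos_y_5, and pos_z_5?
pos_x_1 = 0.75; pos_y_1 = 3.75; pos_z_1 = 5.5; depth_1 = 2; height_1 = 2.25; pos_x_2 = 2.5; pos_y_2 = 4.25; pos_z_2 = 5.5; pos_x_3 = 5.75; pos_y_3 = 4.25; pos_z_3 = 5.5; pos_x_4 = 6.5; pos_y_4 = 2; pos_z_4 = 2.75; radius_4 = 1.25; pos_x_5 = 1.75; pos_y_5 = 5.75; pos_z_5 = 1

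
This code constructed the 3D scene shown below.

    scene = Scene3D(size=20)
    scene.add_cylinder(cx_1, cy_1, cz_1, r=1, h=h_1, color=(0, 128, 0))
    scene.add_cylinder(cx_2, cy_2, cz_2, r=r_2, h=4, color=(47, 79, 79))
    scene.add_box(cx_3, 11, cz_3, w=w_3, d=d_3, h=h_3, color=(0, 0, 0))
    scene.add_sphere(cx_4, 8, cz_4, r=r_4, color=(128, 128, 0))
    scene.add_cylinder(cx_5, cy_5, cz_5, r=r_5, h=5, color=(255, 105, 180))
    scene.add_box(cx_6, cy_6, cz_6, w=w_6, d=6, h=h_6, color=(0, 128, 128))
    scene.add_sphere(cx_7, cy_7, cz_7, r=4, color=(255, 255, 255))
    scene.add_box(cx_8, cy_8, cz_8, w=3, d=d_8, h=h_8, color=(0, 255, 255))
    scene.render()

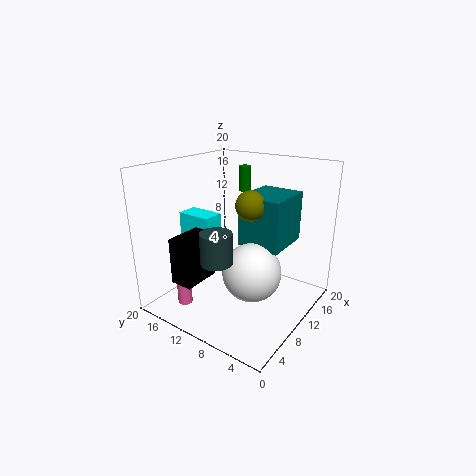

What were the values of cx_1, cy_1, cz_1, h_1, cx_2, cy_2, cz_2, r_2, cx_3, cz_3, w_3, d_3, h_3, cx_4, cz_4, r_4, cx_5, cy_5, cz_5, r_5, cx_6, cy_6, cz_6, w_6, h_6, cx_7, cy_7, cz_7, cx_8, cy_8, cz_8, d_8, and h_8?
cx_1 = 19, cy_1 = 15, cz_1 = 14, h_1 = 4, cx_2 = 4, cy_2 = 9, cz_2 = 9, r_2 = 2, cx_3 = 1, cz_3 = 6, w_3 = 5, d_3 = 3, h_3 = 6, cx_4 = 10, cz_4 = 15, r_4 = 2, cx_5 = 4, cy_5 = 15, cz_5 = 1, r_5 = 1, cx_6 = 10, cy_6 = 4, cz_6 = 9, w_6 = 7, h_6 = 7, cx_7 = 9, cy_7 = 7, cz_7 = 6, cx_8 = 7, cy_8 = 13, cz_8 = 8, d_8 = 5, h_8 = 5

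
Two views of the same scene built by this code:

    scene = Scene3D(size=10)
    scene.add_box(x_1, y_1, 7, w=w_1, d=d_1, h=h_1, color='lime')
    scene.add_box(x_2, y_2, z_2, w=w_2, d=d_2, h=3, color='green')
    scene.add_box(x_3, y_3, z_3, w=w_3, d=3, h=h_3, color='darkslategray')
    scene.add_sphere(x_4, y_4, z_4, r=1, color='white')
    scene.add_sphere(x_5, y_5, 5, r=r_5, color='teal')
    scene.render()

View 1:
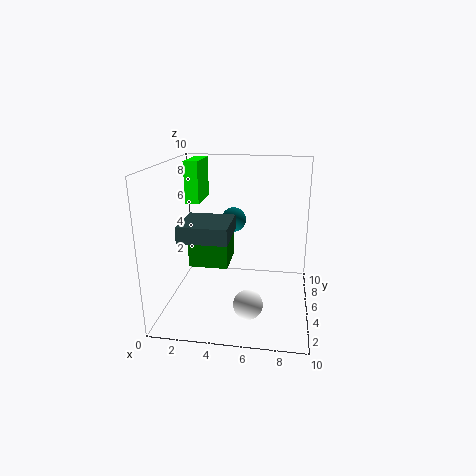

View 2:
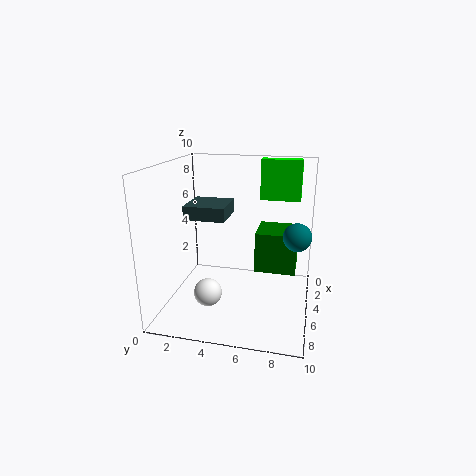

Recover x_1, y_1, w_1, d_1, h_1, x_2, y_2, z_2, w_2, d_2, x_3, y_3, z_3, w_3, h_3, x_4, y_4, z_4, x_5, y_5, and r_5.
x_1 = 1, y_1 = 6, w_1 = 1, d_1 = 3, h_1 = 3, x_2 = 1, y_2 = 6, z_2 = 2, w_2 = 3, d_2 = 3, x_3 = 2, y_3 = 1, z_3 = 6, w_3 = 3, h_3 = 1, x_4 = 6, y_4 = 3, z_4 = 1, x_5 = 4, y_5 = 9, r_5 = 1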